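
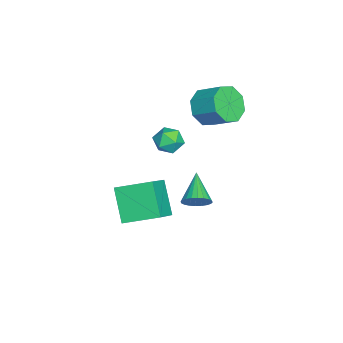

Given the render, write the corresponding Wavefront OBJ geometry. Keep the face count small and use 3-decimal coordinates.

v -1.004 -0.468 -1.194
v 0.289 -0.767 -0.266
v -1.052 1.243 -0.576
v 0.242 0.944 0.352
v 0.138 0.076 -2.612
v 1.432 -0.223 -1.684
v 0.091 1.787 -1.994
v 1.384 1.488 -1.066
v -2.98 2.818 3.09
v -2.084 2.342 3.191
v -1.583 3.446 3.95
v -2.48 3.922 3.85
v -2.113 2.793 2.555
v -1.612 3.897 3.314
v -2.65 3.259 2.232
v -2.149 4.363 2.991
v -3.38 3.466 2.412
v -2.88 4.57 3.171
v -3.877 3.294 2.99
v -3.376 4.398 3.749
v -3.848 2.843 3.626
v -3.347 3.947 4.385
v -3.311 2.377 3.949
v -2.81 3.481 4.708
v -2.58 2.17 3.769
v -2.08 3.274 4.528
v -1.406 1.839 2.625
v -0.685 1.826 2.364
v -1.735 1.014 1.756
v -1.014 1.001 1.495
v -1.179 0.701 2.182
v -0.975 1.211 2.719
v -1.445 1.629 1.401
v -1.241 2.139 1.938
v -0.708 1.696 1.607
v -0.544 1.123 2.09
v -1.876 1.717 2.03
v -1.712 1.144 2.513
v 2.952 3.285 1.581
v 3.289 3.381 2.152
v 1.628 3.075 2.399
v 3.215 3.625 2.095
v 3.101 3.817 1.96
v 2.964 3.929 1.767
v 2.826 3.942 1.546
v 2.706 3.856 1.33
v 2.624 3.683 1.153
v 2.592 3.449 1.04
v 2.614 3.19 1.01
v 2.688 2.946 1.067
v 2.802 2.753 1.202
v 2.939 2.642 1.395
v 3.078 2.628 1.616
v 3.198 2.715 1.832
v 3.28 2.888 2.01
v 3.312 3.122 2.122
f 2 4 1
f 5 2 1
f 1 4 3
f 3 5 1
f 2 8 4
f 6 2 5
f 6 8 2
f 4 8 3
f 7 5 3
f 3 8 7
f 7 6 5
f 8 6 7
f 10 9 13
f 10 13 11
f 11 13 14
f 11 14 12
f 13 9 15
f 13 15 14
f 14 15 16
f 14 16 12
f 15 9 17
f 15 17 16
f 16 17 18
f 16 18 12
f 17 9 19
f 17 19 18
f 18 19 20
f 18 20 12
f 19 9 21
f 19 21 20
f 20 21 22
f 20 22 12
f 21 9 23
f 21 23 22
f 22 23 24
f 22 24 12
f 23 9 25
f 23 25 24
f 24 25 26
f 24 26 12
f 25 9 10
f 25 10 26
f 26 10 11
f 26 11 12
f 27 38 32
f 27 32 28
f 27 28 34
f 27 34 37
f 27 37 38
f 28 32 36
f 32 38 31
f 38 37 29
f 37 34 33
f 34 28 35
f 30 36 31
f 30 31 29
f 30 29 33
f 30 33 35
f 30 35 36
f 31 36 32
f 29 31 38
f 33 29 37
f 35 33 34
f 36 35 28
f 40 39 42
f 40 42 41
f 42 39 43
f 42 43 41
f 43 39 44
f 43 44 41
f 44 39 45
f 44 45 41
f 45 39 46
f 45 46 41
f 46 39 47
f 46 47 41
f 47 39 48
f 47 48 41
f 48 39 49
f 48 49 41
f 49 39 50
f 49 50 41
f 50 39 51
f 50 51 41
f 51 39 52
f 51 52 41
f 52 39 53
f 52 53 41
f 53 39 54
f 53 54 41
f 54 39 55
f 54 55 41
f 55 39 56
f 55 56 41
f 56 39 40
f 56 40 41



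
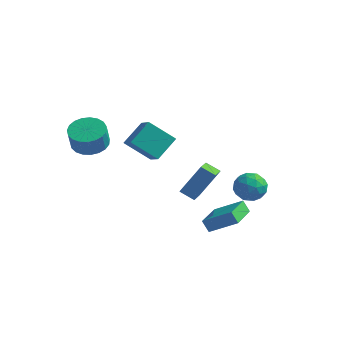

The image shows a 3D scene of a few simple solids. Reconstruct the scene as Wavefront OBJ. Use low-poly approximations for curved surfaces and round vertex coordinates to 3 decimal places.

v 3.184 -1.954 -2.526
v 2.733 -1.917 -1.831
v 2.76 0.128 -2.912
v 2.309 0.165 -2.217
v 4.711 -1.465 -1.563
v 4.26 -1.428 -0.868
v 4.287 0.617 -1.949
v 3.836 0.654 -1.254
v -0.485 3.335 -3.731
v 0.095 1.745 -3.063
v -1.387 3.209 -3.25
v -0.807 1.619 -2.581
v 0.307 4.361 -1.979
v 0.887 2.771 -1.31
v -0.595 4.235 -1.497
v -0.015 2.645 -0.829
v -3.443 -3.434 3.275
v -2.379 -3.548 3.129
v -2.253 -4.02 4.42
v -3.317 -3.906 4.565
v -2.407 -3.128 3.286
v -2.281 -3.601 4.576
v -2.614 -2.761 3.44
v -2.489 -3.233 4.731
v -2.965 -2.51 3.566
v -2.839 -2.983 4.857
v -3.398 -2.419 3.642
v -3.273 -2.891 4.932
v -3.839 -2.503 3.654
v -3.714 -2.976 4.944
v -4.212 -2.749 3.6
v -4.086 -3.221 4.891
v -4.451 -3.112 3.49
v -4.325 -3.585 4.781
v -4.516 -3.532 3.343
v -4.391 -4.004 4.634
v -4.396 -3.934 3.184
v -4.27 -4.406 4.475
v -4.11 -4.25 3.041
v -3.985 -4.722 4.331
v -3.71 -4.425 2.938
v -3.584 -4.897 4.229
v -3.263 -4.428 2.893
v -3.137 -4.9 4.184
v -2.847 -4.26 2.915
v -2.722 -4.732 4.205
v -2.534 -3.948 2.998
v -2.409 -4.421 4.289
v 2.747 2.268 -0.437
v 3.488 2.956 -0.683
v 3.592 1.064 -1.257
v 4.333 1.752 -1.503
v 4.215 1.446 -0.515
v 3.692 2.19 -0.009
v 3.388 1.83 -1.931
v 2.865 2.574 -1.425
v 3.884 2.685 -1.607
v 4.395 2.448 -0.732
v 2.685 1.572 -1.208
v 3.196 1.335 -0.333
v 3.043 2.718 -0.488
v 4.037 1.302 -1.452
v 3.967 1.122 -0.871
v 4.403 1.527 -1.016
v 3.163 2.268 -0.091
v 3.599 2.672 -0.236
v 4.026 1.784 -0.138
v 3.481 1.348 -1.704
v 3.917 1.752 -1.849
v 2.677 2.493 -0.924
v 3.113 2.898 -1.069
v 3.054 2.236 -1.802
v 3.712 2.963 -1.176
v 4.208 2.255 -1.658
v 3.653 2.301 -1.91
v 3.346 2.739 -1.612
v 4.012 2.823 -0.661
v 4.509 2.116 -1.143
v 4.439 1.936 -0.563
v 4.132 2.373 -0.265
v 4.245 2.664 -1.204
v 2.571 1.904 -0.797
v 3.068 1.197 -1.279
v 2.948 1.647 -1.675
v 2.641 2.084 -1.377
v 2.872 1.765 -0.282
v 3.368 1.057 -0.764
v 3.734 1.281 -0.328
v 3.427 1.719 -0.03
v 2.835 1.356 -0.736
v -0.291 -2.299 2.328
v -1.663 -2.847 3.49
v 0.033 -0.979 3.333
v -1.34 -1.527 4.495
v 0.7 -3.133 3.105
v -0.673 -3.681 4.267
v 1.023 -1.813 4.11
v -0.349 -2.361 5.272
f 2 4 1
f 5 2 1
f 1 4 3
f 3 5 1
f 2 8 4
f 6 2 5
f 6 8 2
f 4 8 3
f 7 5 3
f 3 8 7
f 7 6 5
f 8 6 7
f 10 12 9
f 13 10 9
f 9 12 11
f 11 13 9
f 10 16 12
f 14 10 13
f 14 16 10
f 12 16 11
f 15 13 11
f 11 16 15
f 15 14 13
f 16 14 15
f 18 17 21
f 18 21 19
f 19 21 22
f 19 22 20
f 21 17 23
f 21 23 22
f 22 23 24
f 22 24 20
f 23 17 25
f 23 25 24
f 24 25 26
f 24 26 20
f 25 17 27
f 25 27 26
f 26 27 28
f 26 28 20
f 27 17 29
f 27 29 28
f 28 29 30
f 28 30 20
f 29 17 31
f 29 31 30
f 30 31 32
f 30 32 20
f 31 17 33
f 31 33 32
f 32 33 34
f 32 34 20
f 33 17 35
f 33 35 34
f 34 35 36
f 34 36 20
f 35 17 37
f 35 37 36
f 36 37 38
f 36 38 20
f 37 17 39
f 37 39 38
f 38 39 40
f 38 40 20
f 39 17 41
f 39 41 40
f 40 41 42
f 40 42 20
f 41 17 43
f 41 43 42
f 42 43 44
f 42 44 20
f 43 17 45
f 43 45 44
f 44 45 46
f 44 46 20
f 45 17 47
f 45 47 46
f 46 47 48
f 46 48 20
f 47 17 18
f 47 18 48
f 48 18 19
f 48 19 20
f 49 86 65
f 86 60 89
f 65 89 54
f 86 89 65
f 49 65 61
f 65 54 66
f 61 66 50
f 65 66 61
f 49 61 70
f 61 50 71
f 70 71 56
f 61 71 70
f 49 70 82
f 70 56 85
f 82 85 59
f 70 85 82
f 49 82 86
f 82 59 90
f 86 90 60
f 82 90 86
f 50 66 77
f 66 54 80
f 77 80 58
f 66 80 77
f 54 89 67
f 89 60 88
f 67 88 53
f 89 88 67
f 60 90 87
f 90 59 83
f 87 83 51
f 90 83 87
f 59 85 84
f 85 56 72
f 84 72 55
f 85 72 84
f 56 71 76
f 71 50 73
f 76 73 57
f 71 73 76
f 52 78 64
f 78 58 79
f 64 79 53
f 78 79 64
f 52 64 62
f 64 53 63
f 62 63 51
f 64 63 62
f 52 62 69
f 62 51 68
f 69 68 55
f 62 68 69
f 52 69 74
f 69 55 75
f 74 75 57
f 69 75 74
f 52 74 78
f 74 57 81
f 78 81 58
f 74 81 78
f 53 79 67
f 79 58 80
f 67 80 54
f 79 80 67
f 51 63 87
f 63 53 88
f 87 88 60
f 63 88 87
f 55 68 84
f 68 51 83
f 84 83 59
f 68 83 84
f 57 75 76
f 75 55 72
f 76 72 56
f 75 72 76
f 58 81 77
f 81 57 73
f 77 73 50
f 81 73 77
f 92 94 91
f 95 92 91
f 91 94 93
f 93 95 91
f 92 98 94
f 96 92 95
f 96 98 92
f 94 98 93
f 97 95 93
f 93 98 97
f 97 96 95
f 98 96 97



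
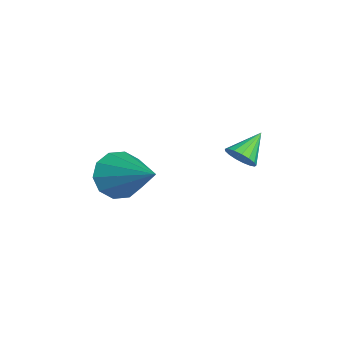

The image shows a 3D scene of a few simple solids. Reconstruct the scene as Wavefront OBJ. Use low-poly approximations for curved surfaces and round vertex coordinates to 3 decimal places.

v 2.178 1.488 3.484
v 2.408 1.298 3.91
v 1.542 2.092 4.096
v 2.544 1.499 3.854
v 2.596 1.697 3.712
v 2.553 1.847 3.518
v 2.423 1.915 3.317
v 2.238 1.885 3.154
v 2.039 1.764 3.066
v 1.872 1.579 3.074
v 1.775 1.374 3.176
v 1.77 1.195 3.349
v 1.859 1.083 3.553
v 2.022 1.063 3.74
v 2.22 1.141 3.87
v 0.671 -1.895 1.813
v 1.216 -2.061 1.17
v 2.209 -0.845 2.847
v 0.973 -1.6 1.064
v 0.614 -1.252 1.245
v 0.277 -1.15 1.643
v 0.09 -1.332 2.106
v 0.125 -1.729 2.457
v 0.369 -2.19 2.563
v 0.728 -2.538 2.382
v 1.065 -2.64 1.984
v 1.251 -2.458 1.521
f 2 1 4
f 2 4 3
f 4 1 5
f 4 5 3
f 5 1 6
f 5 6 3
f 6 1 7
f 6 7 3
f 7 1 8
f 7 8 3
f 8 1 9
f 8 9 3
f 9 1 10
f 9 10 3
f 10 1 11
f 10 11 3
f 11 1 12
f 11 12 3
f 12 1 13
f 12 13 3
f 13 1 14
f 13 14 3
f 14 1 15
f 14 15 3
f 15 1 2
f 15 2 3
f 17 16 19
f 17 19 18
f 19 16 20
f 19 20 18
f 20 16 21
f 20 21 18
f 21 16 22
f 21 22 18
f 22 16 23
f 22 23 18
f 23 16 24
f 23 24 18
f 24 16 25
f 24 25 18
f 25 16 26
f 25 26 18
f 26 16 27
f 26 27 18
f 27 16 17
f 27 17 18



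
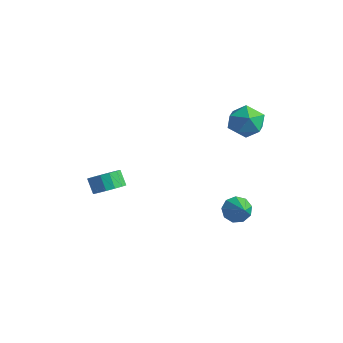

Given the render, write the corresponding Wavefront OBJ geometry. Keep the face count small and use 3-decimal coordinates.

v -1.383 -3.19 -1.682
v -0.616 -2.98 -1.144
v -1.251 -2.78 -0.319
v -2.017 -2.99 -0.858
v -0.75 -2.549 -1.351
v -1.384 -2.349 -0.526
v -1.053 -2.289 -1.647
v -1.687 -2.089 -0.822
v -1.444 -2.271 -1.953
v -2.079 -2.071 -1.128
v -1.819 -2.499 -2.186
v -2.454 -2.299 -1.361
v -2.077 -2.912 -2.284
v -2.712 -2.712 -1.459
v -2.149 -3.4 -2.221
v -2.784 -3.2 -1.396
v -2.016 -3.831 -2.014
v -2.65 -3.631 -1.189
v -1.713 -4.091 -1.718
v -2.347 -3.891 -0.893
v -1.321 -4.109 -1.412
v -1.956 -3.909 -0.587
v -0.946 -3.881 -1.179
v -1.581 -3.681 -0.354
v -0.688 -3.468 -1.081
v -1.323 -3.268 -0.256
v 3.03 3.543 3.409
v 3.841 3.292 2.609
v 2.879 1.708 3.831
v 3.69 1.457 3.031
v 3.988 2.028 4.004
v 4.081 3.162 3.744
v 2.639 1.838 2.696
v 2.732 2.972 2.436
v 3.599 2.238 2.168
v 4.433 2.356 2.976
v 2.287 2.644 3.464
v 3.121 2.762 4.272
v 3.053 2.245 -4.107
v 3.664 2.725 -4.541
v 4.167 1.615 -3.233
v 3.46 3.035 -4.058
v 3.066 2.975 -3.598
v 2.665 2.573 -3.376
v 2.446 2.018 -3.496
v 2.511 1.569 -3.902
v 2.829 1.436 -4.404
v 3.252 1.682 -4.767
v 3.582 2.191 -4.821
f 2 1 5
f 2 5 3
f 3 5 6
f 3 6 4
f 5 1 7
f 5 7 6
f 6 7 8
f 6 8 4
f 7 1 9
f 7 9 8
f 8 9 10
f 8 10 4
f 9 1 11
f 9 11 10
f 10 11 12
f 10 12 4
f 11 1 13
f 11 13 12
f 12 13 14
f 12 14 4
f 13 1 15
f 13 15 14
f 14 15 16
f 14 16 4
f 15 1 17
f 15 17 16
f 16 17 18
f 16 18 4
f 17 1 19
f 17 19 18
f 18 19 20
f 18 20 4
f 19 1 21
f 19 21 20
f 20 21 22
f 20 22 4
f 21 1 23
f 21 23 22
f 22 23 24
f 22 24 4
f 23 1 25
f 23 25 24
f 24 25 26
f 24 26 4
f 25 1 2
f 25 2 26
f 26 2 3
f 26 3 4
f 27 38 32
f 27 32 28
f 27 28 34
f 27 34 37
f 27 37 38
f 28 32 36
f 32 38 31
f 38 37 29
f 37 34 33
f 34 28 35
f 30 36 31
f 30 31 29
f 30 29 33
f 30 33 35
f 30 35 36
f 31 36 32
f 29 31 38
f 33 29 37
f 35 33 34
f 36 35 28
f 40 39 42
f 40 42 41
f 42 39 43
f 42 43 41
f 43 39 44
f 43 44 41
f 44 39 45
f 44 45 41
f 45 39 46
f 45 46 41
f 46 39 47
f 46 47 41
f 47 39 48
f 47 48 41
f 48 39 49
f 48 49 41
f 49 39 40
f 49 40 41



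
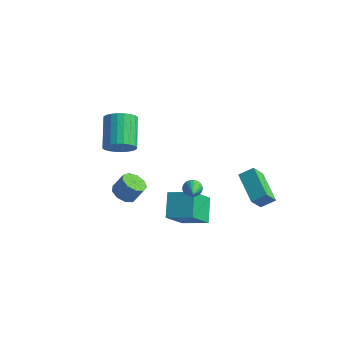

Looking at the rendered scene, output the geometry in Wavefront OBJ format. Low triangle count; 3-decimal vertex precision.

v -2.312 -1.513 0.078
v -1.618 -1.507 0.698
v -2.634 -0.141 1.821
v -3.328 -0.147 1.202
v -1.514 -1.243 0.472
v -2.53 0.123 1.595
v -1.531 -1.021 0.186
v -2.546 0.346 1.309
v -1.666 -0.873 -0.117
v -2.682 0.494 1.007
v -1.901 -0.823 -0.39
v -2.916 0.544 0.734
v -2.197 -0.878 -0.591
v -3.213 0.489 0.533
v -2.512 -1.029 -0.691
v -3.527 0.337 0.433
v -2.795 -1.255 -0.673
v -3.811 0.112 0.45
v -3.006 -1.519 -0.541
v -4.022 -0.153 0.582
v -3.11 -1.783 -0.315
v -4.126 -0.417 0.808
v -3.094 -2.006 -0.029
v -4.109 -0.639 1.094
v -2.958 -2.154 0.273
v -3.974 -0.787 1.397
v -2.724 -2.204 0.546
v -3.739 -0.837 1.67
v -2.427 -2.149 0.747
v -3.443 -0.782 1.871
v -2.113 -1.997 0.847
v -3.128 -0.631 1.971
v -1.829 -1.772 0.83
v -2.845 -0.405 1.953
v -2.228 -1.339 -3.879
v -1.697 -1.894 -3.925
v -1.24 -1.536 -2.967
v -1.772 -0.981 -2.921
v -1.525 -1.459 -4.169
v -1.069 -1.102 -3.211
v -1.683 -0.969 -4.277
v -1.226 -0.611 -3.319
v -2.095 -0.651 -4.199
v -1.639 -0.294 -3.241
v -2.57 -0.655 -3.971
v -2.114 -0.298 -3.013
v -2.885 -0.979 -3.7
v -2.429 -0.622 -2.742
v -2.893 -1.471 -3.513
v -2.436 -1.114 -2.555
v -2.589 -1.902 -3.497
v -2.133 -1.544 -2.539
v -2.117 -2.068 -3.66
v -1.66 -1.711 -2.702
v 2.439 -2.327 -3.144
v 2.475 -3.781 -1.589
v 1.775 -1.295 -2.165
v 1.811 -2.749 -0.609
v 3.789 -1.851 -2.731
v 3.825 -3.305 -1.175
v 3.125 -0.819 -1.751
v 3.161 -2.273 -0.196
v 2.596 3.419 -3.547
v 2.505 2.64 -2.561
v 3.187 3.985 -3.045
v 3.096 3.206 -2.059
v 4.204 2.354 -4.241
v 4.113 1.575 -3.255
v 4.795 2.92 -3.739
v 4.704 2.141 -2.753
v 3.409 -2.753 0.578
v 3.789 -2.723 0.225
v 4.431 -4.107 1.562
v 3.848 -2.582 0.359
v 3.84 -2.467 0.525
v 3.766 -2.395 0.7
v 3.638 -2.378 0.857
v 3.475 -2.419 0.971
v 3.302 -2.51 1.025
v 3.145 -2.638 1.011
v 3.029 -2.784 0.932
v 2.97 -2.925 0.798
v 2.978 -3.04 0.631
v 3.052 -3.112 0.456
v 3.18 -3.128 0.3
v 3.343 -3.088 0.186
v 3.516 -2.997 0.132
v 3.673 -2.869 0.145
f 2 1 5
f 2 5 3
f 3 5 6
f 3 6 4
f 5 1 7
f 5 7 6
f 6 7 8
f 6 8 4
f 7 1 9
f 7 9 8
f 8 9 10
f 8 10 4
f 9 1 11
f 9 11 10
f 10 11 12
f 10 12 4
f 11 1 13
f 11 13 12
f 12 13 14
f 12 14 4
f 13 1 15
f 13 15 14
f 14 15 16
f 14 16 4
f 15 1 17
f 15 17 16
f 16 17 18
f 16 18 4
f 17 1 19
f 17 19 18
f 18 19 20
f 18 20 4
f 19 1 21
f 19 21 20
f 20 21 22
f 20 22 4
f 21 1 23
f 21 23 22
f 22 23 24
f 22 24 4
f 23 1 25
f 23 25 24
f 24 25 26
f 24 26 4
f 25 1 27
f 25 27 26
f 26 27 28
f 26 28 4
f 27 1 29
f 27 29 28
f 28 29 30
f 28 30 4
f 29 1 31
f 29 31 30
f 30 31 32
f 30 32 4
f 31 1 33
f 31 33 32
f 32 33 34
f 32 34 4
f 33 1 2
f 33 2 34
f 34 2 3
f 34 3 4
f 36 35 39
f 36 39 37
f 37 39 40
f 37 40 38
f 39 35 41
f 39 41 40
f 40 41 42
f 40 42 38
f 41 35 43
f 41 43 42
f 42 43 44
f 42 44 38
f 43 35 45
f 43 45 44
f 44 45 46
f 44 46 38
f 45 35 47
f 45 47 46
f 46 47 48
f 46 48 38
f 47 35 49
f 47 49 48
f 48 49 50
f 48 50 38
f 49 35 51
f 49 51 50
f 50 51 52
f 50 52 38
f 51 35 53
f 51 53 52
f 52 53 54
f 52 54 38
f 53 35 36
f 53 36 54
f 54 36 37
f 54 37 38
f 56 58 55
f 59 56 55
f 55 58 57
f 57 59 55
f 56 62 58
f 60 56 59
f 60 62 56
f 58 62 57
f 61 59 57
f 57 62 61
f 61 60 59
f 62 60 61
f 64 66 63
f 67 64 63
f 63 66 65
f 65 67 63
f 64 70 66
f 68 64 67
f 68 70 64
f 66 70 65
f 69 67 65
f 65 70 69
f 69 68 67
f 70 68 69
f 72 71 74
f 72 74 73
f 74 71 75
f 74 75 73
f 75 71 76
f 75 76 73
f 76 71 77
f 76 77 73
f 77 71 78
f 77 78 73
f 78 71 79
f 78 79 73
f 79 71 80
f 79 80 73
f 80 71 81
f 80 81 73
f 81 71 82
f 81 82 73
f 82 71 83
f 82 83 73
f 83 71 84
f 83 84 73
f 84 71 85
f 84 85 73
f 85 71 86
f 85 86 73
f 86 71 87
f 86 87 73
f 87 71 88
f 87 88 73
f 88 71 72
f 88 72 73



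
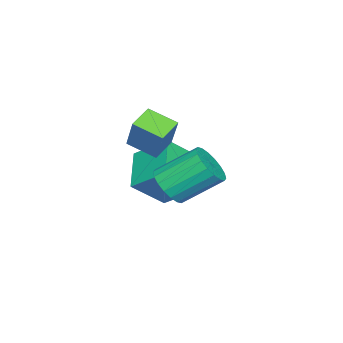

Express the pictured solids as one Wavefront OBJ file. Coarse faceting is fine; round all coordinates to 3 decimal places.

v 1.228 -4.625 0.814
v 0.123 -4.431 1.267
v 1.239 -3.265 0.257
v 0.134 -3.071 0.709
v 2.006 -3.969 2.431
v 0.901 -3.775 2.883
v 2.017 -2.609 1.873
v 0.912 -2.415 2.326
v 3.21 -1.832 -0.172
v 3.788 -2.187 0.576
v 3.088 -0.624 1.86
v 2.51 -0.268 1.112
v 4.06 -1.895 0.369
v 3.361 -0.332 1.653
v 4.164 -1.591 0.055
v 3.464 -0.028 1.339
v 4.079 -1.334 -0.304
v 3.379 0.229 0.98
v 3.822 -1.176 -0.637
v 3.122 0.387 0.647
v 3.443 -1.148 -0.877
v 2.743 0.415 0.406
v 3.018 -1.255 -0.978
v 2.319 0.308 0.305
v 2.632 -1.476 -0.92
v 1.932 0.087 0.364
v 2.359 -1.768 -0.713
v 1.66 -0.205 0.571
v 2.256 -2.072 -0.399
v 1.556 -0.509 0.885
v 2.341 -2.329 -0.04
v 1.641 -0.766 1.244
v 2.598 -2.487 0.293
v 1.898 -0.924 1.577
v 2.977 -2.515 0.534
v 2.277 -0.952 1.817
v 3.401 -2.408 0.635
v 2.702 -0.845 1.918
v -1.613 -5.646 -1.289
v -1.56 -4.004 -0.114
v -2.808 -4.623 -2.665
v -2.755 -2.981 -1.49
v 0.175 -4.959 -2.33
v 0.228 -3.317 -1.155
v -1.02 -3.936 -3.706
v -0.967 -2.294 -2.531
f 2 4 1
f 5 2 1
f 1 4 3
f 3 5 1
f 2 8 4
f 6 2 5
f 6 8 2
f 4 8 3
f 7 5 3
f 3 8 7
f 7 6 5
f 8 6 7
f 10 9 13
f 10 13 11
f 11 13 14
f 11 14 12
f 13 9 15
f 13 15 14
f 14 15 16
f 14 16 12
f 15 9 17
f 15 17 16
f 16 17 18
f 16 18 12
f 17 9 19
f 17 19 18
f 18 19 20
f 18 20 12
f 19 9 21
f 19 21 20
f 20 21 22
f 20 22 12
f 21 9 23
f 21 23 22
f 22 23 24
f 22 24 12
f 23 9 25
f 23 25 24
f 24 25 26
f 24 26 12
f 25 9 27
f 25 27 26
f 26 27 28
f 26 28 12
f 27 9 29
f 27 29 28
f 28 29 30
f 28 30 12
f 29 9 31
f 29 31 30
f 30 31 32
f 30 32 12
f 31 9 33
f 31 33 32
f 32 33 34
f 32 34 12
f 33 9 35
f 33 35 34
f 34 35 36
f 34 36 12
f 35 9 37
f 35 37 36
f 36 37 38
f 36 38 12
f 37 9 10
f 37 10 38
f 38 10 11
f 38 11 12
f 40 42 39
f 43 40 39
f 39 42 41
f 41 43 39
f 40 46 42
f 44 40 43
f 44 46 40
f 42 46 41
f 45 43 41
f 41 46 45
f 45 44 43
f 46 44 45



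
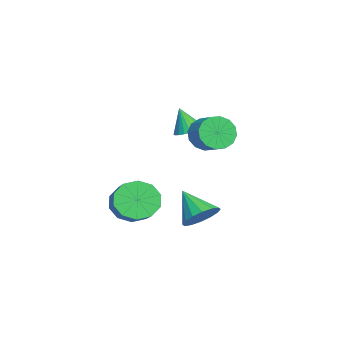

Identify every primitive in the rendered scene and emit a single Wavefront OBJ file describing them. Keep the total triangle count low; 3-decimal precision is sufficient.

v -3.242 -1.123 1.605
v -2.641 -0.742 1.841
v -3.458 -1.597 2.915
v -2.853 -0.544 1.878
v -3.124 -0.433 1.874
v -3.413 -0.428 1.828
v -3.676 -0.528 1.748
v -3.873 -0.72 1.647
v -3.974 -0.972 1.539
v -3.963 -1.248 1.441
v -3.843 -1.504 1.368
v -3.631 -1.703 1.331
v -3.361 -1.813 1.336
v -3.072 -1.819 1.382
v -2.808 -1.718 1.461
v -2.611 -1.527 1.563
v -2.51 -1.275 1.671
v -2.521 -0.999 1.768
v 1.355 -3.224 -1.002
v 1.945 -3.815 -1.672
v 3.115 -3.467 -0.947
v 2.525 -2.876 -0.278
v 1.912 -3.201 -1.915
v 3.083 -2.852 -1.191
v 1.667 -2.595 -1.81
v 2.838 -2.247 -1.085
v 1.303 -2.23 -1.396
v 2.474 -1.882 -0.671
v 0.958 -2.245 -0.832
v 2.129 -1.897 -0.107
v 0.765 -2.633 -0.333
v 1.935 -2.285 0.392
v 0.797 -3.248 -0.089
v 1.968 -2.899 0.635
v 1.042 -3.853 -0.195
v 2.213 -3.505 0.53
v 1.406 -4.218 -0.609
v 2.577 -3.87 0.116
v 1.751 -4.203 -1.173
v 2.922 -3.855 -0.448
v -0.227 -0.32 -2.492
v 0.19 0.164 -1.763
v -1.173 -1.26 -1.328
v -0.218 0.431 -1.879
v -0.629 0.497 -2.16
v -0.933 0.344 -2.53
v -1.047 0.013 -2.889
v -0.942 -0.408 -3.143
v -0.645 -0.805 -3.222
v -0.236 -1.072 -3.106
v 0.175 -1.138 -2.825
v 0.478 -0.985 -2.455
v 0.593 -0.654 -2.096
v 0.487 -0.233 -1.842
v 0.482 -0.068 2.915
v 0.949 -0.132 2.125
v 1.785 0.403 2.575
v 1.318 0.468 3.365
v 0.706 0.276 2.091
v 1.541 0.811 2.541
v 0.402 0.592 2.278
v 1.238 1.127 2.729
v 0.12 0.731 2.636
v 0.956 1.266 3.086
v -0.065 0.656 3.069
v 0.771 1.192 3.519
v -0.103 0.387 3.46
v 0.733 0.923 3.91
v 0.015 -0.003 3.705
v 0.851 0.532 4.155
v 0.259 -0.411 3.739
v 1.094 0.124 4.189
v 0.562 -0.727 3.551
v 1.398 -0.192 4.002
v 0.844 -0.866 3.194
v 1.68 -0.331 3.644
v 1.029 -0.792 2.761
v 1.865 -0.256 3.211
v 1.067 -0.523 2.37
v 1.903 0.013 2.82
f 2 1 4
f 2 4 3
f 4 1 5
f 4 5 3
f 5 1 6
f 5 6 3
f 6 1 7
f 6 7 3
f 7 1 8
f 7 8 3
f 8 1 9
f 8 9 3
f 9 1 10
f 9 10 3
f 10 1 11
f 10 11 3
f 11 1 12
f 11 12 3
f 12 1 13
f 12 13 3
f 13 1 14
f 13 14 3
f 14 1 15
f 14 15 3
f 15 1 16
f 15 16 3
f 16 1 17
f 16 17 3
f 17 1 18
f 17 18 3
f 18 1 2
f 18 2 3
f 20 19 23
f 20 23 21
f 21 23 24
f 21 24 22
f 23 19 25
f 23 25 24
f 24 25 26
f 24 26 22
f 25 19 27
f 25 27 26
f 26 27 28
f 26 28 22
f 27 19 29
f 27 29 28
f 28 29 30
f 28 30 22
f 29 19 31
f 29 31 30
f 30 31 32
f 30 32 22
f 31 19 33
f 31 33 32
f 32 33 34
f 32 34 22
f 33 19 35
f 33 35 34
f 34 35 36
f 34 36 22
f 35 19 37
f 35 37 36
f 36 37 38
f 36 38 22
f 37 19 39
f 37 39 38
f 38 39 40
f 38 40 22
f 39 19 20
f 39 20 40
f 40 20 21
f 40 21 22
f 42 41 44
f 42 44 43
f 44 41 45
f 44 45 43
f 45 41 46
f 45 46 43
f 46 41 47
f 46 47 43
f 47 41 48
f 47 48 43
f 48 41 49
f 48 49 43
f 49 41 50
f 49 50 43
f 50 41 51
f 50 51 43
f 51 41 52
f 51 52 43
f 52 41 53
f 52 53 43
f 53 41 54
f 53 54 43
f 54 41 42
f 54 42 43
f 56 55 59
f 56 59 57
f 57 59 60
f 57 60 58
f 59 55 61
f 59 61 60
f 60 61 62
f 60 62 58
f 61 55 63
f 61 63 62
f 62 63 64
f 62 64 58
f 63 55 65
f 63 65 64
f 64 65 66
f 64 66 58
f 65 55 67
f 65 67 66
f 66 67 68
f 66 68 58
f 67 55 69
f 67 69 68
f 68 69 70
f 68 70 58
f 69 55 71
f 69 71 70
f 70 71 72
f 70 72 58
f 71 55 73
f 71 73 72
f 72 73 74
f 72 74 58
f 73 55 75
f 73 75 74
f 74 75 76
f 74 76 58
f 75 55 77
f 75 77 76
f 76 77 78
f 76 78 58
f 77 55 79
f 77 79 78
f 78 79 80
f 78 80 58
f 79 55 56
f 79 56 80
f 80 56 57
f 80 57 58



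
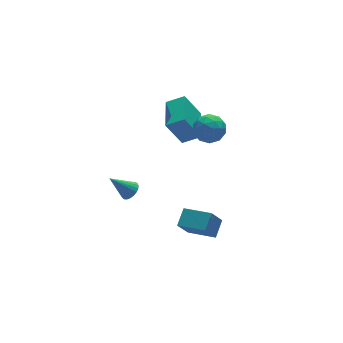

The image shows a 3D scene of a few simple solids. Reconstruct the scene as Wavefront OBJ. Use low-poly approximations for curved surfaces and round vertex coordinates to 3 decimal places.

v -1.751 3.224 -3.302
v -1.292 3.538 -3.051
v -2.709 3.696 -2.138
v -1.395 3.71 -3.206
v -1.56 3.799 -3.377
v -1.758 3.788 -3.536
v -1.954 3.679 -3.654
v -2.116 3.492 -3.711
v -2.214 3.259 -3.698
v -2.233 3.02 -3.616
v -2.168 2.816 -3.48
v -2.031 2.682 -3.313
v -1.845 2.643 -3.144
v -1.644 2.704 -3.003
v -1.46 2.855 -2.914
v -1.328 3.069 -2.891
v -1.268 3.311 -2.94
v 0.955 2.426 0.238
v 0.163 2.787 1.803
v 1.96 4.14 0.352
v 1.168 4.501 1.916
v 1.792 1.899 0.784
v 1 2.26 2.348
v 2.797 3.613 0.897
v 2.005 3.974 2.462
v 0.028 -1.543 -3.408
v 0.777 -0.925 -2.85
v -0.832 -0.161 -3.783
v -0.083 0.457 -3.225
v 0.763 -1.397 -4.555
v 1.512 -0.779 -3.997
v -0.097 -0.015 -4.93
v 0.652 0.603 -4.372
v 0.768 1.01 2.723
v 1.519 1.24 3.212
v 1.261 -0.4 2.628
v 2.012 -0.17 3.117
v 1.182 -0.185 3.524
v 0.877 0.687 3.583
v 1.903 0.153 2.257
v 1.598 1.025 2.316
v 2.221 0.71 2.924
v 1.775 0.501 3.707
v 1.005 0.339 2.133
v 0.559 0.13 2.916
v 1.1 1.249 2.976
v 1.68 -0.409 2.864
v 1.192 -0.418 3.103
v 1.633 -0.282 3.391
v 0.722 0.924 3.194
v 1.164 1.059 3.481
v 0.966 0.221 3.665
v 1.616 -0.219 2.359
v 2.058 -0.084 2.646
v 1.147 1.122 2.449
v 1.588 1.258 2.737
v 1.814 0.619 2.175
v 1.954 1.073 3.094
v 2.244 0.244 3.038
v 2.18 0.434 2.533
v 2.001 0.946 2.567
v 1.692 0.95 3.555
v 1.982 0.121 3.499
v 1.494 0.112 3.738
v 1.314 0.625 3.773
v 2.104 0.639 3.385
v 0.798 0.719 2.341
v 1.088 -0.11 2.285
v 1.466 0.215 2.067
v 1.286 0.728 2.102
v 0.536 0.596 2.802
v 0.826 -0.233 2.746
v 0.779 -0.106 3.273
v 0.6 0.406 3.307
v 0.676 0.201 2.455
f 2 1 4
f 2 4 3
f 4 1 5
f 4 5 3
f 5 1 6
f 5 6 3
f 6 1 7
f 6 7 3
f 7 1 8
f 7 8 3
f 8 1 9
f 8 9 3
f 9 1 10
f 9 10 3
f 10 1 11
f 10 11 3
f 11 1 12
f 11 12 3
f 12 1 13
f 12 13 3
f 13 1 14
f 13 14 3
f 14 1 15
f 14 15 3
f 15 1 16
f 15 16 3
f 16 1 17
f 16 17 3
f 17 1 2
f 17 2 3
f 19 21 18
f 22 19 18
f 18 21 20
f 20 22 18
f 19 25 21
f 23 19 22
f 23 25 19
f 21 25 20
f 24 22 20
f 20 25 24
f 24 23 22
f 25 23 24
f 27 29 26
f 30 27 26
f 26 29 28
f 28 30 26
f 27 33 29
f 31 27 30
f 31 33 27
f 29 33 28
f 32 30 28
f 28 33 32
f 32 31 30
f 33 31 32
f 34 71 50
f 71 45 74
f 50 74 39
f 71 74 50
f 34 50 46
f 50 39 51
f 46 51 35
f 50 51 46
f 34 46 55
f 46 35 56
f 55 56 41
f 46 56 55
f 34 55 67
f 55 41 70
f 67 70 44
f 55 70 67
f 34 67 71
f 67 44 75
f 71 75 45
f 67 75 71
f 35 51 62
f 51 39 65
f 62 65 43
f 51 65 62
f 39 74 52
f 74 45 73
f 52 73 38
f 74 73 52
f 45 75 72
f 75 44 68
f 72 68 36
f 75 68 72
f 44 70 69
f 70 41 57
f 69 57 40
f 70 57 69
f 41 56 61
f 56 35 58
f 61 58 42
f 56 58 61
f 37 63 49
f 63 43 64
f 49 64 38
f 63 64 49
f 37 49 47
f 49 38 48
f 47 48 36
f 49 48 47
f 37 47 54
f 47 36 53
f 54 53 40
f 47 53 54
f 37 54 59
f 54 40 60
f 59 60 42
f 54 60 59
f 37 59 63
f 59 42 66
f 63 66 43
f 59 66 63
f 38 64 52
f 64 43 65
f 52 65 39
f 64 65 52
f 36 48 72
f 48 38 73
f 72 73 45
f 48 73 72
f 40 53 69
f 53 36 68
f 69 68 44
f 53 68 69
f 42 60 61
f 60 40 57
f 61 57 41
f 60 57 61
f 43 66 62
f 66 42 58
f 62 58 35
f 66 58 62



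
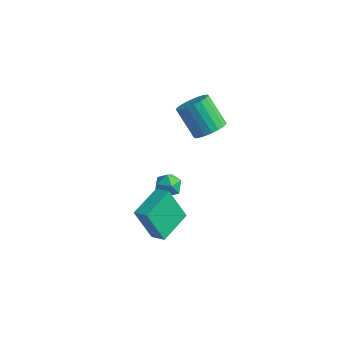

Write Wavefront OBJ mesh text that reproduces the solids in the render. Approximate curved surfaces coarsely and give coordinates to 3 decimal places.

v 1.235 -3.029 -2.028
v 0.476 -3.389 -0.235
v 1.239 -1.225 -1.664
v 0.48 -1.585 0.129
v 2.02 -3.095 -1.709
v 1.261 -3.455 0.084
v 2.024 -1.291 -1.345
v 1.265 -1.651 0.448
v -0.886 1.031 -2.517
v -0.663 1.359 -1.859
v -0.217 0.021 -2.241
v 0.006 0.349 -1.583
v -0.724 0.132 -1.675
v -1.138 0.756 -1.846
v 0.258 0.624 -2.254
v -0.156 1.248 -2.425
v 0.044 1.107 -1.697
v -0.563 0.803 -1.339
v -0.317 0.577 -2.761
v -0.924 0.273 -2.403
v 0.077 3.566 0.405
v 0.692 4.055 0.864
v -0.542 4.263 2.294
v -1.157 3.774 1.835
v 0.509 4.322 0.668
v -0.724 4.53 2.098
v 0.252 4.459 0.426
v -0.982 4.667 1.856
v -0.035 4.441 0.181
v -1.269 4.649 1.611
v -0.303 4.272 -0.026
v -1.537 4.48 1.404
v -0.506 3.98 -0.158
v -1.739 4.188 1.272
v -0.607 3.618 -0.193
v -1.841 3.826 1.237
v -0.591 3.246 -0.124
v -1.824 3.454 1.306
v -0.458 2.929 0.036
v -1.692 3.137 1.466
v -0.234 2.723 0.26
v -1.467 2.931 1.69
v 0.045 2.662 0.509
v -1.189 2.871 1.939
v 0.329 2.758 0.74
v -0.905 2.966 2.17
v 0.569 2.993 0.913
v -0.665 3.202 2.343
v 0.724 3.328 0.998
v -0.509 3.536 2.428
v 0.768 3.703 0.981
v -0.466 3.911 2.411
f 2 4 1
f 5 2 1
f 1 4 3
f 3 5 1
f 2 8 4
f 6 2 5
f 6 8 2
f 4 8 3
f 7 5 3
f 3 8 7
f 7 6 5
f 8 6 7
f 9 20 14
f 9 14 10
f 9 10 16
f 9 16 19
f 9 19 20
f 10 14 18
f 14 20 13
f 20 19 11
f 19 16 15
f 16 10 17
f 12 18 13
f 12 13 11
f 12 11 15
f 12 15 17
f 12 17 18
f 13 18 14
f 11 13 20
f 15 11 19
f 17 15 16
f 18 17 10
f 22 21 25
f 22 25 23
f 23 25 26
f 23 26 24
f 25 21 27
f 25 27 26
f 26 27 28
f 26 28 24
f 27 21 29
f 27 29 28
f 28 29 30
f 28 30 24
f 29 21 31
f 29 31 30
f 30 31 32
f 30 32 24
f 31 21 33
f 31 33 32
f 32 33 34
f 32 34 24
f 33 21 35
f 33 35 34
f 34 35 36
f 34 36 24
f 35 21 37
f 35 37 36
f 36 37 38
f 36 38 24
f 37 21 39
f 37 39 38
f 38 39 40
f 38 40 24
f 39 21 41
f 39 41 40
f 40 41 42
f 40 42 24
f 41 21 43
f 41 43 42
f 42 43 44
f 42 44 24
f 43 21 45
f 43 45 44
f 44 45 46
f 44 46 24
f 45 21 47
f 45 47 46
f 46 47 48
f 46 48 24
f 47 21 49
f 47 49 48
f 48 49 50
f 48 50 24
f 49 21 51
f 49 51 50
f 50 51 52
f 50 52 24
f 51 21 22
f 51 22 52
f 52 22 23
f 52 23 24



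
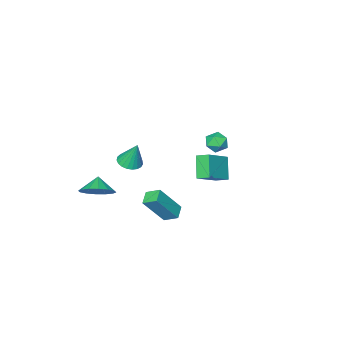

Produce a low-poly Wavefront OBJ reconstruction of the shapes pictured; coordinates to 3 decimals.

v 3.964 -2.033 -3.56
v 4.847 -2.661 -3.445
v 3.456 -2.607 -2.8
v 4.919 -2.238 -3.078
v 4.735 -1.761 -2.84
v 4.345 -1.356 -2.795
v 3.852 -1.133 -2.955
v 3.389 -1.151 -3.277
v 3.08 -1.405 -3.676
v 3.008 -1.827 -4.043
v 3.192 -2.304 -4.281
v 3.583 -2.709 -4.326
v 4.076 -2.932 -4.165
v 4.539 -2.915 -3.843
v -4.246 -0.203 -2.316
v -3.581 -0.107 -1.883
v -4.219 -1.473 -2.077
v -3.554 -1.377 -1.644
v -4.25 -1.09 -1.376
v -4.267 -0.305 -1.524
v -3.533 -1.275 -2.436
v -3.55 -0.49 -2.584
v -3.141 -0.77 -1.957
v -3.584 -0.656 -1.302
v -4.216 -0.924 -2.658
v -4.659 -0.81 -2.003
v -1.689 1.675 -1.149
v -0.084 1.908 -0.158
v -2.004 2.413 -0.813
v -0.399 2.646 0.178
v -1.061 2.494 -2.358
v 0.544 2.727 -1.367
v -1.376 3.232 -2.022
v 0.229 3.465 -1.031
v 2.575 -0.751 -0.894
v 3.007 -1.34 -0.651
v 2.445 -0.189 0.694
v 3.228 -1.116 -0.711
v 3.336 -0.83 -0.804
v 3.313 -0.529 -0.912
v 3.162 -0.267 -1.017
v 2.91 -0.088 -1.101
v 2.6 -0.024 -1.149
v 2.285 -0.086 -1.153
v 2.021 -0.262 -1.112
v 1.853 -0.523 -1.034
v 1.81 -0.823 -0.932
v 1.899 -1.111 -0.823
v 2.105 -1.336 -0.726
v 2.392 -1.46 -0.659
v 2.711 -1.462 -0.632
v 2.409 2.423 -3.294
v 2.022 3.185 -2.858
v 3.063 2.944 -3.626
v 2.675 3.707 -3.19
v 3.605 2.033 -1.55
v 3.217 2.796 -1.114
v 4.258 2.555 -1.882
v 3.871 3.317 -1.446
f 2 1 4
f 2 4 3
f 4 1 5
f 4 5 3
f 5 1 6
f 5 6 3
f 6 1 7
f 6 7 3
f 7 1 8
f 7 8 3
f 8 1 9
f 8 9 3
f 9 1 10
f 9 10 3
f 10 1 11
f 10 11 3
f 11 1 12
f 11 12 3
f 12 1 13
f 12 13 3
f 13 1 14
f 13 14 3
f 14 1 2
f 14 2 3
f 15 26 20
f 15 20 16
f 15 16 22
f 15 22 25
f 15 25 26
f 16 20 24
f 20 26 19
f 26 25 17
f 25 22 21
f 22 16 23
f 18 24 19
f 18 19 17
f 18 17 21
f 18 21 23
f 18 23 24
f 19 24 20
f 17 19 26
f 21 17 25
f 23 21 22
f 24 23 16
f 28 30 27
f 31 28 27
f 27 30 29
f 29 31 27
f 28 34 30
f 32 28 31
f 32 34 28
f 30 34 29
f 33 31 29
f 29 34 33
f 33 32 31
f 34 32 33
f 36 35 38
f 36 38 37
f 38 35 39
f 38 39 37
f 39 35 40
f 39 40 37
f 40 35 41
f 40 41 37
f 41 35 42
f 41 42 37
f 42 35 43
f 42 43 37
f 43 35 44
f 43 44 37
f 44 35 45
f 44 45 37
f 45 35 46
f 45 46 37
f 46 35 47
f 46 47 37
f 47 35 48
f 47 48 37
f 48 35 49
f 48 49 37
f 49 35 50
f 49 50 37
f 50 35 51
f 50 51 37
f 51 35 36
f 51 36 37
f 53 55 52
f 56 53 52
f 52 55 54
f 54 56 52
f 53 59 55
f 57 53 56
f 57 59 53
f 55 59 54
f 58 56 54
f 54 59 58
f 58 57 56
f 59 57 58



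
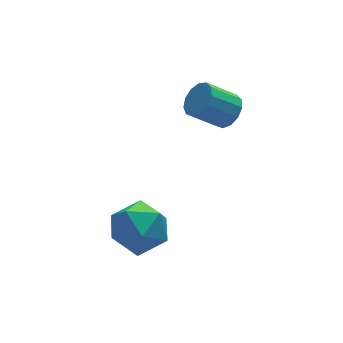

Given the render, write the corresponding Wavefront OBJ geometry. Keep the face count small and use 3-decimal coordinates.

v -0.843 -1.49 -1.449
v 0.061 -2.221 -0.987
v -2.241 -2.779 -0.753
v -1.337 -3.51 -0.291
v -1.556 -2.389 0.219
v -0.692 -1.592 -0.211
v -1.488 -3.408 -1.529
v -0.624 -2.611 -1.959
v -0.337 -3.406 -1.037
v -0.38 -2.777 0.044
v -1.8 -2.223 -1.784
v -1.843 -1.594 -0.703
v 3.403 0.075 2.245
v 3.904 -0.001 2.864
v 2.758 0.189 3.814
v 2.257 0.265 3.195
v 3.892 0.438 2.763
v 2.747 0.628 3.713
v 3.726 0.762 2.497
v 2.58 0.952 3.447
v 3.456 0.868 2.151
v 2.311 1.058 3.101
v 3.17 0.722 1.835
v 2.025 0.911 2.785
v 2.958 0.37 1.649
v 1.812 0.56 2.599
v 2.886 -0.075 1.653
v 1.741 0.115 2.602
v 2.979 -0.472 1.844
v 1.834 -0.283 2.794
v 3.206 -0.696 2.162
v 2.061 -0.506 3.112
v 3.496 -0.675 2.507
v 2.351 -0.485 3.457
v 3.756 -0.416 2.769
v 2.61 -0.226 3.719
f 1 12 6
f 1 6 2
f 1 2 8
f 1 8 11
f 1 11 12
f 2 6 10
f 6 12 5
f 12 11 3
f 11 8 7
f 8 2 9
f 4 10 5
f 4 5 3
f 4 3 7
f 4 7 9
f 4 9 10
f 5 10 6
f 3 5 12
f 7 3 11
f 9 7 8
f 10 9 2
f 14 13 17
f 14 17 15
f 15 17 18
f 15 18 16
f 17 13 19
f 17 19 18
f 18 19 20
f 18 20 16
f 19 13 21
f 19 21 20
f 20 21 22
f 20 22 16
f 21 13 23
f 21 23 22
f 22 23 24
f 22 24 16
f 23 13 25
f 23 25 24
f 24 25 26
f 24 26 16
f 25 13 27
f 25 27 26
f 26 27 28
f 26 28 16
f 27 13 29
f 27 29 28
f 28 29 30
f 28 30 16
f 29 13 31
f 29 31 30
f 30 31 32
f 30 32 16
f 31 13 33
f 31 33 32
f 32 33 34
f 32 34 16
f 33 13 35
f 33 35 34
f 34 35 36
f 34 36 16
f 35 13 14
f 35 14 36
f 36 14 15
f 36 15 16



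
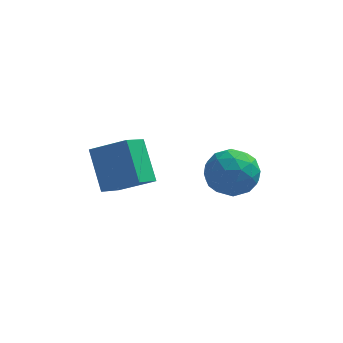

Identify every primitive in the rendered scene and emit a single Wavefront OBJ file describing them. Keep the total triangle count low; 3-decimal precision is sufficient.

v -2.024 -1.79 1.619
v -2.52 -2.71 2.208
v -2.544 -0.67 2.929
v -3.04 -1.59 3.518
v -0.72 -2.03 2.342
v -1.216 -2.95 2.931
v -1.24 -0.91 3.652
v -1.736 -1.83 4.241
v 1.808 1.565 1.266
v 2.472 1.156 0.514
v 1.028 0.004 1.426
v 1.692 -0.405 0.674
v 2.081 -0.124 1.645
v 2.563 0.841 1.546
v 0.937 0.319 0.394
v 1.419 1.284 0.295
v 1.934 0.386 -0.025
v 2.641 0.112 0.749
v 0.859 1.048 1.191
v 1.566 0.774 1.965
v 2.209 1.497 0.876
v 1.291 -0.337 1.064
v 1.52 -0.172 1.635
v 1.91 -0.413 1.193
v 2.262 1.312 1.483
v 2.652 1.072 1.041
v 2.422 0.319 1.706
v 0.848 0.088 0.899
v 1.238 -0.152 0.457
v 1.59 1.573 0.747
v 1.98 1.332 0.305
v 1.078 0.841 0.234
v 2.282 0.805 0.117
v 1.824 -0.113 0.211
v 1.38 0.313 0.046
v 1.664 0.88 -0.012
v 2.698 0.644 0.572
v 2.239 -0.274 0.666
v 2.468 -0.109 1.237
v 2.751 0.458 1.179
v 2.381 0.191 0.255
v 1.261 1.434 1.274
v 0.802 0.516 1.368
v 0.749 0.702 0.761
v 1.032 1.269 0.703
v 1.676 1.273 1.729
v 1.218 0.355 1.823
v 1.836 0.28 1.952
v 2.12 0.847 1.894
v 1.119 0.969 1.685
f 2 4 1
f 5 2 1
f 1 4 3
f 3 5 1
f 2 8 4
f 6 2 5
f 6 8 2
f 4 8 3
f 7 5 3
f 3 8 7
f 7 6 5
f 8 6 7
f 9 46 25
f 46 20 49
f 25 49 14
f 46 49 25
f 9 25 21
f 25 14 26
f 21 26 10
f 25 26 21
f 9 21 30
f 21 10 31
f 30 31 16
f 21 31 30
f 9 30 42
f 30 16 45
f 42 45 19
f 30 45 42
f 9 42 46
f 42 19 50
f 46 50 20
f 42 50 46
f 10 26 37
f 26 14 40
f 37 40 18
f 26 40 37
f 14 49 27
f 49 20 48
f 27 48 13
f 49 48 27
f 20 50 47
f 50 19 43
f 47 43 11
f 50 43 47
f 19 45 44
f 45 16 32
f 44 32 15
f 45 32 44
f 16 31 36
f 31 10 33
f 36 33 17
f 31 33 36
f 12 38 24
f 38 18 39
f 24 39 13
f 38 39 24
f 12 24 22
f 24 13 23
f 22 23 11
f 24 23 22
f 12 22 29
f 22 11 28
f 29 28 15
f 22 28 29
f 12 29 34
f 29 15 35
f 34 35 17
f 29 35 34
f 12 34 38
f 34 17 41
f 38 41 18
f 34 41 38
f 13 39 27
f 39 18 40
f 27 40 14
f 39 40 27
f 11 23 47
f 23 13 48
f 47 48 20
f 23 48 47
f 15 28 44
f 28 11 43
f 44 43 19
f 28 43 44
f 17 35 36
f 35 15 32
f 36 32 16
f 35 32 36
f 18 41 37
f 41 17 33
f 37 33 10
f 41 33 37



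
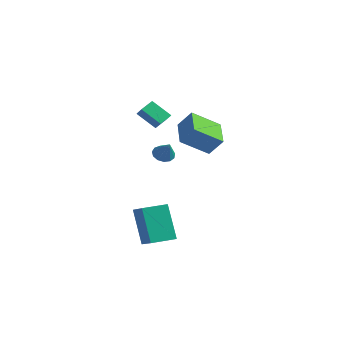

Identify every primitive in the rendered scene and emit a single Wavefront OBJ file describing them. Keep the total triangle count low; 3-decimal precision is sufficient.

v -0.926 1.288 -0.041
v -0.455 1.272 -0.396
v -0.254 1.052 0.861
v -0.484 1.587 -0.292
v -0.653 1.807 -0.109
v -0.909 1.862 0.096
v -1.17 1.734 0.257
v -1.354 1.466 0.324
v -1.402 1.14 0.274
v -1.299 0.862 0.125
v -1.077 0.719 -0.078
v -0.808 0.757 -0.269
v -0.576 0.963 -0.387
v -1.506 0.366 3.069
v -1.521 1.106 3.421
v -2.095 0.601 2.549
v -2.111 1.341 2.901
v -0.609 0.779 2.239
v -0.625 1.519 2.591
v -1.199 1.014 1.719
v -1.214 1.754 2.071
v -0.775 4.154 0.344
v -1.527 2.868 1.319
v -0.123 4.477 1.273
v -0.875 3.192 2.248
v 0.475 3.048 -0.148
v -0.277 1.763 0.827
v 1.127 3.372 0.781
v 0.375 2.086 1.756
v 2.046 -3.082 -3.748
v 1.129 -2.756 -1.898
v 2.546 -1.904 -3.707
v 1.629 -1.579 -1.858
v 3.171 -3.581 -3.102
v 2.254 -3.256 -1.253
v 3.671 -2.404 -3.062
v 2.754 -2.078 -1.212
f 2 1 4
f 2 4 3
f 4 1 5
f 4 5 3
f 5 1 6
f 5 6 3
f 6 1 7
f 6 7 3
f 7 1 8
f 7 8 3
f 8 1 9
f 8 9 3
f 9 1 10
f 9 10 3
f 10 1 11
f 10 11 3
f 11 1 12
f 11 12 3
f 12 1 13
f 12 13 3
f 13 1 2
f 13 2 3
f 15 17 14
f 18 15 14
f 14 17 16
f 16 18 14
f 15 21 17
f 19 15 18
f 19 21 15
f 17 21 16
f 20 18 16
f 16 21 20
f 20 19 18
f 21 19 20
f 23 25 22
f 26 23 22
f 22 25 24
f 24 26 22
f 23 29 25
f 27 23 26
f 27 29 23
f 25 29 24
f 28 26 24
f 24 29 28
f 28 27 26
f 29 27 28
f 31 33 30
f 34 31 30
f 30 33 32
f 32 34 30
f 31 37 33
f 35 31 34
f 35 37 31
f 33 37 32
f 36 34 32
f 32 37 36
f 36 35 34
f 37 35 36



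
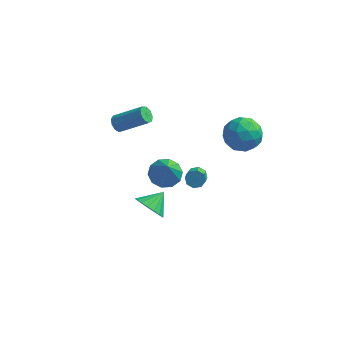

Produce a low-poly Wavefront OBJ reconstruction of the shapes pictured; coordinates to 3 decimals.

v -2.076 2.406 -3.054
v -1.527 3.183 -2.747
v -1.604 1.374 -1.286
v -2.105 3.266 -2.544
v -2.672 3.02 -2.536
v -3.011 2.539 -2.726
v -2.994 2.008 -3.041
v -2.625 1.628 -3.361
v -2.047 1.546 -3.563
v -1.48 1.792 -3.571
v -1.141 2.272 -3.382
v -1.159 2.804 -3.067
v -4.842 2.253 0.922
v -4.602 2.584 0.51
v -2.918 2.777 1.646
v -3.158 2.447 2.058
v -4.802 2.811 0.767
v -3.118 3.004 1.903
v -5.02 2.777 1.097
v -3.336 2.97 2.232
v -5.155 2.498 1.345
v -3.471 2.692 2.48
v -5.144 2.105 1.395
v -3.46 2.298 2.53
v -4.991 1.781 1.224
v -3.307 1.974 2.359
v -4.769 1.678 0.912
v -3.085 1.871 2.047
v -4.581 1.844 0.605
v -2.897 2.038 1.74
v -4.515 2.202 0.446
v -2.831 2.395 1.581
v 2.324 1.447 3.848
v 3.031 1.229 2.946
v 2.729 -0.249 4.574
v 3.436 -0.467 3.672
v 3.728 0.342 4.46
v 3.478 1.39 4.012
v 2.282 -0.41 3.508
v 2.032 0.638 3.06
v 3.005 0.082 2.736
v 3.899 0.547 3.324
v 1.861 0.433 4.196
v 2.755 0.898 4.784
v 2.642 1.487 3.334
v 3.118 -0.507 4.186
v 3.29 -0.031 4.65
v 3.706 -0.159 4.12
v 2.905 1.582 3.96
v 3.32 1.454 3.43
v 3.73 0.933 4.32
v 2.44 -0.474 4.09
v 2.855 -0.602 3.56
v 2.054 1.139 3.4
v 2.47 1.011 2.87
v 2.03 0.047 3.2
v 3.043 0.684 2.679
v 3.281 -0.312 3.106
v 2.602 -0.279 3.01
v 2.455 0.337 2.746
v 3.568 0.958 3.025
v 3.806 -0.039 3.452
v 3.978 0.437 3.916
v 3.831 1.053 3.652
v 3.553 0.283 2.902
v 1.954 1.019 4.068
v 2.192 0.022 4.495
v 1.929 -0.073 3.868
v 1.782 0.543 3.604
v 2.479 1.292 4.414
v 2.717 0.296 4.841
v 3.305 0.643 4.774
v 3.158 1.259 4.51
v 2.207 0.697 4.618
v -1.188 -3.331 -0.356
v -0.914 -2.906 -1.184
v -0.652 -2.369 0.316
v -1.305 -2.737 -1.114
v -1.673 -2.685 -0.894
v -1.945 -2.762 -0.567
v -2.067 -2.951 -0.199
v -2.015 -3.216 0.138
v -1.799 -3.503 0.378
v -1.462 -3.756 0.472
v -1.071 -3.925 0.402
v -0.703 -3.977 0.182
v -0.431 -3.9 -0.145
v -0.309 -3.711 -0.513
v -0.361 -3.446 -0.85
v -0.577 -3.159 -1.089
v 0.723 -0.788 0.645
v 1.285 -0.718 0.583
v 1.479 -1.683 1.252
v 0.917 -1.752 1.315
v 1.129 -0.508 0.931
v 1.323 -1.472 1.601
v 0.735 -0.461 1.112
v 0.928 -1.426 1.782
v 0.334 -0.606 1.02
v 0.527 -1.57 1.689
v 0.161 -0.857 0.708
v 0.355 -1.822 1.377
v 0.317 -1.068 0.359
v 0.511 -2.032 1.029
v 0.712 -1.114 0.178
v 0.905 -2.079 0.848
v 1.113 -0.97 0.271
v 1.306 -1.934 0.94
f 2 1 4
f 2 4 3
f 4 1 5
f 4 5 3
f 5 1 6
f 5 6 3
f 6 1 7
f 6 7 3
f 7 1 8
f 7 8 3
f 8 1 9
f 8 9 3
f 9 1 10
f 9 10 3
f 10 1 11
f 10 11 3
f 11 1 12
f 11 12 3
f 12 1 2
f 12 2 3
f 14 13 17
f 14 17 15
f 15 17 18
f 15 18 16
f 17 13 19
f 17 19 18
f 18 19 20
f 18 20 16
f 19 13 21
f 19 21 20
f 20 21 22
f 20 22 16
f 21 13 23
f 21 23 22
f 22 23 24
f 22 24 16
f 23 13 25
f 23 25 24
f 24 25 26
f 24 26 16
f 25 13 27
f 25 27 26
f 26 27 28
f 26 28 16
f 27 13 29
f 27 29 28
f 28 29 30
f 28 30 16
f 29 13 31
f 29 31 30
f 30 31 32
f 30 32 16
f 31 13 14
f 31 14 32
f 32 14 15
f 32 15 16
f 33 70 49
f 70 44 73
f 49 73 38
f 70 73 49
f 33 49 45
f 49 38 50
f 45 50 34
f 49 50 45
f 33 45 54
f 45 34 55
f 54 55 40
f 45 55 54
f 33 54 66
f 54 40 69
f 66 69 43
f 54 69 66
f 33 66 70
f 66 43 74
f 70 74 44
f 66 74 70
f 34 50 61
f 50 38 64
f 61 64 42
f 50 64 61
f 38 73 51
f 73 44 72
f 51 72 37
f 73 72 51
f 44 74 71
f 74 43 67
f 71 67 35
f 74 67 71
f 43 69 68
f 69 40 56
f 68 56 39
f 69 56 68
f 40 55 60
f 55 34 57
f 60 57 41
f 55 57 60
f 36 62 48
f 62 42 63
f 48 63 37
f 62 63 48
f 36 48 46
f 48 37 47
f 46 47 35
f 48 47 46
f 36 46 53
f 46 35 52
f 53 52 39
f 46 52 53
f 36 53 58
f 53 39 59
f 58 59 41
f 53 59 58
f 36 58 62
f 58 41 65
f 62 65 42
f 58 65 62
f 37 63 51
f 63 42 64
f 51 64 38
f 63 64 51
f 35 47 71
f 47 37 72
f 71 72 44
f 47 72 71
f 39 52 68
f 52 35 67
f 68 67 43
f 52 67 68
f 41 59 60
f 59 39 56
f 60 56 40
f 59 56 60
f 42 65 61
f 65 41 57
f 61 57 34
f 65 57 61
f 76 75 78
f 76 78 77
f 78 75 79
f 78 79 77
f 79 75 80
f 79 80 77
f 80 75 81
f 80 81 77
f 81 75 82
f 81 82 77
f 82 75 83
f 82 83 77
f 83 75 84
f 83 84 77
f 84 75 85
f 84 85 77
f 85 75 86
f 85 86 77
f 86 75 87
f 86 87 77
f 87 75 88
f 87 88 77
f 88 75 89
f 88 89 77
f 89 75 90
f 89 90 77
f 90 75 76
f 90 76 77
f 92 91 95
f 92 95 93
f 93 95 96
f 93 96 94
f 95 91 97
f 95 97 96
f 96 97 98
f 96 98 94
f 97 91 99
f 97 99 98
f 98 99 100
f 98 100 94
f 99 91 101
f 99 101 100
f 100 101 102
f 100 102 94
f 101 91 103
f 101 103 102
f 102 103 104
f 102 104 94
f 103 91 105
f 103 105 104
f 104 105 106
f 104 106 94
f 105 91 107
f 105 107 106
f 106 107 108
f 106 108 94
f 107 91 92
f 107 92 108
f 108 92 93
f 108 93 94



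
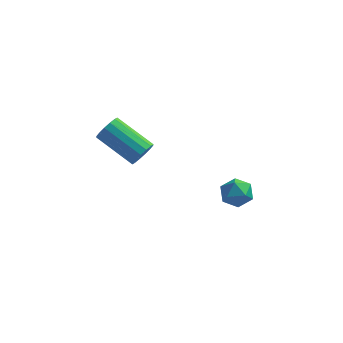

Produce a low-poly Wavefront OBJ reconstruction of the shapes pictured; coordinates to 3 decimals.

v -1.466 0.567 0.861
v -1.092 0.899 1.276
v -2.72 1.585 2.194
v -3.094 1.253 1.779
v -1.148 1.111 1.021
v -2.775 1.796 1.938
v -1.288 1.177 0.722
v -2.915 1.862 1.64
v -1.476 1.079 0.461
v -3.104 1.765 1.379
v -1.662 0.845 0.307
v -3.289 1.53 1.225
v -1.795 0.536 0.301
v -3.423 1.221 1.219
v -1.84 0.235 0.446
v -3.468 0.921 1.364
v -1.785 0.024 0.702
v -3.412 0.709 1.619
v -1.645 -0.042 1
v -3.272 0.643 1.918
v -1.456 0.055 1.261
v -3.084 0.741 2.179
v -1.271 0.29 1.415
v -2.898 0.975 2.333
v -1.137 0.599 1.421
v -2.765 1.284 2.339
v 1.52 4.268 -4.247
v 2.311 4.406 -4.14
v 1.649 3.094 -3.68
v 2.44 3.232 -3.573
v 1.894 3.656 -3.151
v 1.815 4.381 -3.501
v 2.145 3.119 -4.319
v 2.066 3.844 -4.669
v 2.697 3.696 -4.185
v 2.542 4.028 -3.463
v 1.418 3.472 -4.357
v 1.263 3.804 -3.635
f 2 1 5
f 2 5 3
f 3 5 6
f 3 6 4
f 5 1 7
f 5 7 6
f 6 7 8
f 6 8 4
f 7 1 9
f 7 9 8
f 8 9 10
f 8 10 4
f 9 1 11
f 9 11 10
f 10 11 12
f 10 12 4
f 11 1 13
f 11 13 12
f 12 13 14
f 12 14 4
f 13 1 15
f 13 15 14
f 14 15 16
f 14 16 4
f 15 1 17
f 15 17 16
f 16 17 18
f 16 18 4
f 17 1 19
f 17 19 18
f 18 19 20
f 18 20 4
f 19 1 21
f 19 21 20
f 20 21 22
f 20 22 4
f 21 1 23
f 21 23 22
f 22 23 24
f 22 24 4
f 23 1 25
f 23 25 24
f 24 25 26
f 24 26 4
f 25 1 2
f 25 2 26
f 26 2 3
f 26 3 4
f 27 38 32
f 27 32 28
f 27 28 34
f 27 34 37
f 27 37 38
f 28 32 36
f 32 38 31
f 38 37 29
f 37 34 33
f 34 28 35
f 30 36 31
f 30 31 29
f 30 29 33
f 30 33 35
f 30 35 36
f 31 36 32
f 29 31 38
f 33 29 37
f 35 33 34
f 36 35 28



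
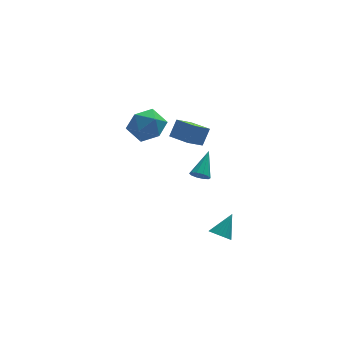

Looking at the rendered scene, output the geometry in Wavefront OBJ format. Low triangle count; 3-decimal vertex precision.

v 0.878 -0.266 0.515
v 1.343 -0.459 0.434
v 1.482 0.786 1.465
v 1.292 -0.235 0.218
v 1.083 -0.023 0.116
v 0.795 0.097 0.166
v 0.54 0.078 0.35
v 0.414 -0.072 0.596
v 0.465 -0.297 0.812
v 0.674 -0.509 0.914
v 0.961 -0.628 0.864
v 1.217 -0.609 0.68
v 1.355 -2.963 -1.771
v 1.844 -3.154 -1.992
v 2.025 -2.357 -0.809
v 1.821 -2.96 -2.098
v 1.728 -2.766 -2.155
v 1.577 -2.603 -2.153
v 1.392 -2.494 -2.093
v 1.202 -2.457 -1.984
v 1.035 -2.496 -1.842
v 0.917 -2.607 -1.69
v 0.865 -2.772 -1.55
v 0.888 -2.966 -1.444
v 0.982 -3.16 -1.387
v 1.132 -3.323 -1.389
v 1.317 -3.432 -1.449
v 1.507 -3.469 -1.558
v 1.674 -3.43 -1.7
v 1.792 -3.319 -1.852
v -2.271 1.85 2.737
v -1.625 2.39 2.126
v -0.955 1.27 3.614
v -0.309 1.81 3.003
v -0.941 2.309 3.663
v -1.754 2.668 3.121
v -0.826 0.992 2.619
v -1.639 1.351 2.077
v -0.732 1.86 2.053
v -0.803 2.674 2.698
v -1.777 0.986 3.042
v -1.848 1.8 3.687
v 1.564 2.959 0.437
v 0.746 2.421 1.059
v 0.839 3.948 0.339
v 0.021 3.41 0.962
v 1.979 3.35 1.318
v 1.161 2.812 1.941
v 1.254 4.339 1.221
v 0.436 3.801 1.843
f 2 1 4
f 2 4 3
f 4 1 5
f 4 5 3
f 5 1 6
f 5 6 3
f 6 1 7
f 6 7 3
f 7 1 8
f 7 8 3
f 8 1 9
f 8 9 3
f 9 1 10
f 9 10 3
f 10 1 11
f 10 11 3
f 11 1 12
f 11 12 3
f 12 1 2
f 12 2 3
f 14 13 16
f 14 16 15
f 16 13 17
f 16 17 15
f 17 13 18
f 17 18 15
f 18 13 19
f 18 19 15
f 19 13 20
f 19 20 15
f 20 13 21
f 20 21 15
f 21 13 22
f 21 22 15
f 22 13 23
f 22 23 15
f 23 13 24
f 23 24 15
f 24 13 25
f 24 25 15
f 25 13 26
f 25 26 15
f 26 13 27
f 26 27 15
f 27 13 28
f 27 28 15
f 28 13 29
f 28 29 15
f 29 13 30
f 29 30 15
f 30 13 14
f 30 14 15
f 31 42 36
f 31 36 32
f 31 32 38
f 31 38 41
f 31 41 42
f 32 36 40
f 36 42 35
f 42 41 33
f 41 38 37
f 38 32 39
f 34 40 35
f 34 35 33
f 34 33 37
f 34 37 39
f 34 39 40
f 35 40 36
f 33 35 42
f 37 33 41
f 39 37 38
f 40 39 32
f 44 46 43
f 47 44 43
f 43 46 45
f 45 47 43
f 44 50 46
f 48 44 47
f 48 50 44
f 46 50 45
f 49 47 45
f 45 50 49
f 49 48 47
f 50 48 49



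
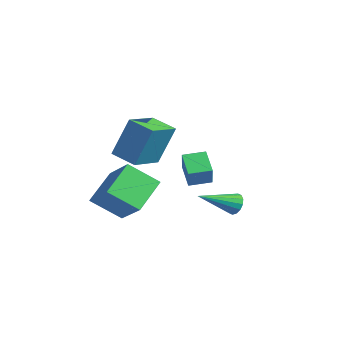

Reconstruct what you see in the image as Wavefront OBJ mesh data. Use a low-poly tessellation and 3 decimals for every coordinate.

v -2.15 1.609 -2.121
v -1.409 1.358 -1.108
v -1.985 2.697 -1.973
v -1.244 2.446 -0.96
v -1.076 1.554 -2.92
v -0.335 1.303 -1.907
v -0.911 2.642 -2.772
v -0.17 2.391 -1.759
v -0.463 3.585 -4.095
v -0.07 3.82 -3.663
v -0.237 1.715 -3.285
v -0.366 3.842 -3.528
v -0.688 3.796 -3.545
v -0.95 3.692 -3.71
v -1.082 3.561 -3.978
v -1.048 3.435 -4.277
v -0.857 3.35 -4.527
v -0.561 3.328 -4.662
v -0.238 3.374 -4.644
v 0.024 3.477 -4.48
v 0.155 3.609 -4.212
v 0.121 3.734 -3.913
v 2.406 -3.007 0.7
v 2.667 -2.3 2.659
v 1.332 -1.644 0.351
v 1.594 -0.937 2.311
v 3.426 -2.303 0.309
v 3.688 -1.596 2.269
v 2.353 -0.94 -0.039
v 2.614 -0.233 1.92
v -1.565 -0.468 -3.182
v -1.998 -1.836 -2.096
v 0.091 -0.128 -2.094
v -0.343 -1.496 -1.007
v -0.537 -1.724 -4.353
v -0.971 -3.092 -3.266
v 1.118 -1.384 -3.264
v 0.685 -2.752 -2.178
f 2 4 1
f 5 2 1
f 1 4 3
f 3 5 1
f 2 8 4
f 6 2 5
f 6 8 2
f 4 8 3
f 7 5 3
f 3 8 7
f 7 6 5
f 8 6 7
f 10 9 12
f 10 12 11
f 12 9 13
f 12 13 11
f 13 9 14
f 13 14 11
f 14 9 15
f 14 15 11
f 15 9 16
f 15 16 11
f 16 9 17
f 16 17 11
f 17 9 18
f 17 18 11
f 18 9 19
f 18 19 11
f 19 9 20
f 19 20 11
f 20 9 21
f 20 21 11
f 21 9 22
f 21 22 11
f 22 9 10
f 22 10 11
f 24 26 23
f 27 24 23
f 23 26 25
f 25 27 23
f 24 30 26
f 28 24 27
f 28 30 24
f 26 30 25
f 29 27 25
f 25 30 29
f 29 28 27
f 30 28 29
f 32 34 31
f 35 32 31
f 31 34 33
f 33 35 31
f 32 38 34
f 36 32 35
f 36 38 32
f 34 38 33
f 37 35 33
f 33 38 37
f 37 36 35
f 38 36 37



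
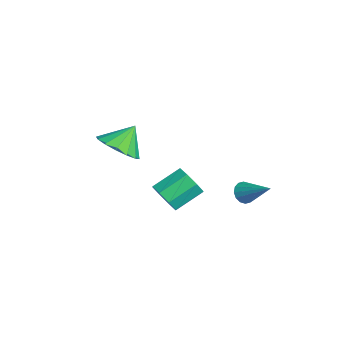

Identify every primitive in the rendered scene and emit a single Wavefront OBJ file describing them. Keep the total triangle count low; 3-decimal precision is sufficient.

v 0.864 1.721 -1.061
v 1.275 1.417 -1.313
v 2.016 2.499 -0.119
v 1.247 1.66 -1.479
v 1.116 1.918 -1.533
v 0.917 2.124 -1.46
v 0.705 2.222 -1.281
v 0.534 2.186 -1.042
v 0.453 2.024 -0.809
v 0.481 1.782 -0.644
v 0.612 1.523 -0.59
v 0.81 1.317 -0.662
v 1.023 1.219 -0.842
v 1.193 1.256 -1.08
v 0.978 -3.681 2.73
v 1.857 -3.146 2.579
v 0.662 -2.879 3.73
v 1.491 -2.903 2.268
v 0.987 -2.868 2.081
v 0.481 -3.052 2.068
v 0.108 -3.404 2.232
v -0.032 -3.83 2.53
v 0.099 -4.216 2.881
v 0.466 -4.459 3.192
v 0.969 -4.494 3.379
v 1.475 -4.31 3.392
v 1.848 -3.958 3.228
v 1.988 -3.532 2.93
v -1.016 -1.285 -2.242
v -0.218 -1.262 -1.949
v -0.526 0.027 -1.206
v -1.324 0.005 -1.498
v -0.284 -0.951 -2.517
v -0.592 0.338 -1.773
v -0.779 -0.835 -2.923
v -1.087 0.454 -2.18
v -1.412 -0.983 -2.93
v -1.721 0.307 -2.187
v -1.814 -1.307 -2.534
v -2.122 -0.018 -1.791
v -1.748 -1.618 -1.967
v -2.056 -0.329 -1.223
v -1.253 -1.734 -1.56
v -1.561 -0.445 -0.817
v -0.619 -1.587 -1.553
v -0.928 -0.297 -0.81
f 2 1 4
f 2 4 3
f 4 1 5
f 4 5 3
f 5 1 6
f 5 6 3
f 6 1 7
f 6 7 3
f 7 1 8
f 7 8 3
f 8 1 9
f 8 9 3
f 9 1 10
f 9 10 3
f 10 1 11
f 10 11 3
f 11 1 12
f 11 12 3
f 12 1 13
f 12 13 3
f 13 1 14
f 13 14 3
f 14 1 2
f 14 2 3
f 16 15 18
f 16 18 17
f 18 15 19
f 18 19 17
f 19 15 20
f 19 20 17
f 20 15 21
f 20 21 17
f 21 15 22
f 21 22 17
f 22 15 23
f 22 23 17
f 23 15 24
f 23 24 17
f 24 15 25
f 24 25 17
f 25 15 26
f 25 26 17
f 26 15 27
f 26 27 17
f 27 15 28
f 27 28 17
f 28 15 16
f 28 16 17
f 30 29 33
f 30 33 31
f 31 33 34
f 31 34 32
f 33 29 35
f 33 35 34
f 34 35 36
f 34 36 32
f 35 29 37
f 35 37 36
f 36 37 38
f 36 38 32
f 37 29 39
f 37 39 38
f 38 39 40
f 38 40 32
f 39 29 41
f 39 41 40
f 40 41 42
f 40 42 32
f 41 29 43
f 41 43 42
f 42 43 44
f 42 44 32
f 43 29 45
f 43 45 44
f 44 45 46
f 44 46 32
f 45 29 30
f 45 30 46
f 46 30 31
f 46 31 32



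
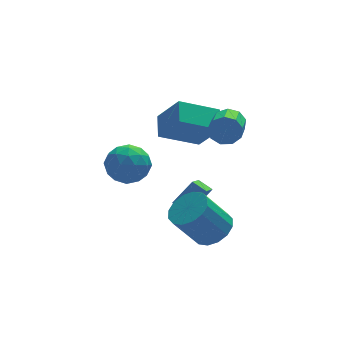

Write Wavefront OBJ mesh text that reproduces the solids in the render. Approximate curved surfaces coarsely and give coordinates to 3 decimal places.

v 1.125 -0.037 -4.169
v 2.128 0.161 -3.072
v 0.631 0.515 -3.818
v 1.633 0.713 -2.72
v 1.727 0.967 -4.9
v 2.729 1.165 -3.802
v 1.232 1.519 -4.548
v 2.235 1.717 -3.451
v 3.18 0.273 1.311
v 3.405 -0.066 0.646
v 2.785 -1.493 1.164
v 2.56 -1.153 1.829
v 3.794 -0.103 1.01
v 3.173 -1.53 1.528
v 3.895 0.037 1.515
v 3.275 -1.39 2.033
v 3.662 0.287 1.924
v 3.041 -1.14 2.443
v 3.203 0.531 2.047
v 2.583 -0.896 2.565
v 2.734 0.654 1.825
v 2.113 -0.773 2.343
v 2.473 0.599 1.362
v 1.853 -0.827 1.881
v 2.544 0.392 0.876
v 1.923 -1.035 1.394
v 2.912 0.129 0.593
v 2.291 -1.298 1.111
v 1.777 -2.044 -3.92
v 2.633 -2.161 -3.324
v 1.459 -2.193 -1.644
v 0.603 -2.076 -2.24
v 2.562 -1.624 -3.363
v 1.388 -1.656 -1.683
v 2.281 -1.199 -3.552
v 1.106 -1.231 -1.872
v 1.864 -1.001 -3.84
v 0.69 -1.032 -2.16
v 1.424 -1.082 -4.149
v 0.25 -1.114 -2.469
v 1.079 -1.421 -4.396
v -0.095 -1.453 -2.716
v 0.921 -1.927 -4.516
v -0.253 -1.959 -2.836
v 0.992 -2.464 -4.477
v -0.182 -2.496 -2.797
v 1.274 -2.889 -4.288
v 0.099 -2.921 -2.608
v 1.69 -3.088 -4
v 0.516 -3.119 -2.32
v 2.13 -3.006 -3.691
v 0.956 -3.038 -2.011
v 2.475 -2.667 -3.444
v 1.301 -2.699 -1.764
v -2.246 0.775 -0.121
v -1.685 1.534 -0.734
v -1.135 -0.534 -0.726
v -0.574 0.225 -1.339
v -0.506 0.247 -0.216
v -1.193 1.056 0.158
v -1.627 -0.056 -1.618
v -2.314 0.753 -1.244
v -1.302 1.02 -1.659
v -0.61 1.208 -0.793
v -2.21 -0.208 -0.667
v -1.518 -0.02 0.199
v -2.063 1.27 -0.375
v -0.757 -0.27 -1.085
v -0.717 -0.256 -0.425
v -0.388 0.189 -0.785
v -1.774 0.989 0.15
v -1.444 1.435 -0.211
v -0.751 0.678 0.094
v -1.376 -0.435 -1.249
v -1.046 0.011 -1.61
v -2.432 0.811 -0.675
v -2.103 1.256 -1.035
v -2.069 0.322 -1.554
v -1.508 1.413 -1.279
v -0.855 0.644 -1.634
v -1.474 0.479 -1.798
v -1.878 0.954 -1.578
v -1.101 1.524 -0.769
v -0.448 0.754 -1.124
v -0.409 0.767 -0.464
v -0.812 1.243 -0.245
v -0.876 1.221 -1.313
v -2.372 0.246 -0.336
v -1.719 -0.524 -0.691
v -2.008 -0.243 -1.215
v -2.411 0.233 -0.996
v -1.965 0.356 0.174
v -1.312 -0.413 -0.181
v -0.942 0.046 0.118
v -1.346 0.521 0.338
v -1.944 -0.221 -0.147
v 2.464 2.462 -1.534
v 0.523 2.473 -0.609
v 2.749 3.577 -0.951
v 0.808 3.588 -0.026
v 3.192 1.472 0.006
v 1.251 1.483 0.931
v 3.477 2.587 0.589
v 1.536 2.598 1.514
f 2 4 1
f 5 2 1
f 1 4 3
f 3 5 1
f 2 8 4
f 6 2 5
f 6 8 2
f 4 8 3
f 7 5 3
f 3 8 7
f 7 6 5
f 8 6 7
f 10 9 13
f 10 13 11
f 11 13 14
f 11 14 12
f 13 9 15
f 13 15 14
f 14 15 16
f 14 16 12
f 15 9 17
f 15 17 16
f 16 17 18
f 16 18 12
f 17 9 19
f 17 19 18
f 18 19 20
f 18 20 12
f 19 9 21
f 19 21 20
f 20 21 22
f 20 22 12
f 21 9 23
f 21 23 22
f 22 23 24
f 22 24 12
f 23 9 25
f 23 25 24
f 24 25 26
f 24 26 12
f 25 9 27
f 25 27 26
f 26 27 28
f 26 28 12
f 27 9 10
f 27 10 28
f 28 10 11
f 28 11 12
f 30 29 33
f 30 33 31
f 31 33 34
f 31 34 32
f 33 29 35
f 33 35 34
f 34 35 36
f 34 36 32
f 35 29 37
f 35 37 36
f 36 37 38
f 36 38 32
f 37 29 39
f 37 39 38
f 38 39 40
f 38 40 32
f 39 29 41
f 39 41 40
f 40 41 42
f 40 42 32
f 41 29 43
f 41 43 42
f 42 43 44
f 42 44 32
f 43 29 45
f 43 45 44
f 44 45 46
f 44 46 32
f 45 29 47
f 45 47 46
f 46 47 48
f 46 48 32
f 47 29 49
f 47 49 48
f 48 49 50
f 48 50 32
f 49 29 51
f 49 51 50
f 50 51 52
f 50 52 32
f 51 29 53
f 51 53 52
f 52 53 54
f 52 54 32
f 53 29 30
f 53 30 54
f 54 30 31
f 54 31 32
f 55 92 71
f 92 66 95
f 71 95 60
f 92 95 71
f 55 71 67
f 71 60 72
f 67 72 56
f 71 72 67
f 55 67 76
f 67 56 77
f 76 77 62
f 67 77 76
f 55 76 88
f 76 62 91
f 88 91 65
f 76 91 88
f 55 88 92
f 88 65 96
f 92 96 66
f 88 96 92
f 56 72 83
f 72 60 86
f 83 86 64
f 72 86 83
f 60 95 73
f 95 66 94
f 73 94 59
f 95 94 73
f 66 96 93
f 96 65 89
f 93 89 57
f 96 89 93
f 65 91 90
f 91 62 78
f 90 78 61
f 91 78 90
f 62 77 82
f 77 56 79
f 82 79 63
f 77 79 82
f 58 84 70
f 84 64 85
f 70 85 59
f 84 85 70
f 58 70 68
f 70 59 69
f 68 69 57
f 70 69 68
f 58 68 75
f 68 57 74
f 75 74 61
f 68 74 75
f 58 75 80
f 75 61 81
f 80 81 63
f 75 81 80
f 58 80 84
f 80 63 87
f 84 87 64
f 80 87 84
f 59 85 73
f 85 64 86
f 73 86 60
f 85 86 73
f 57 69 93
f 69 59 94
f 93 94 66
f 69 94 93
f 61 74 90
f 74 57 89
f 90 89 65
f 74 89 90
f 63 81 82
f 81 61 78
f 82 78 62
f 81 78 82
f 64 87 83
f 87 63 79
f 83 79 56
f 87 79 83
f 98 100 97
f 101 98 97
f 97 100 99
f 99 101 97
f 98 104 100
f 102 98 101
f 102 104 98
f 100 104 99
f 103 101 99
f 99 104 103
f 103 102 101
f 104 102 103



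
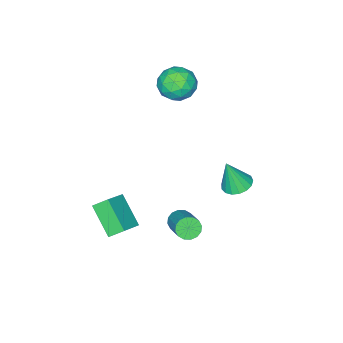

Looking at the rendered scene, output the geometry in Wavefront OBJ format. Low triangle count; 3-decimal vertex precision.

v 3.339 -1.805 -2.506
v 2.866 -1.18 -1.9
v 3.73 -0.324 -3.729
v 3.257 0.301 -3.124
v 4.623 -1.541 -1.776
v 4.15 -0.916 -1.171
v 5.014 -0.06 -3
v 4.541 0.565 -2.394
v -1.794 2.273 -2.093
v -1.252 2.914 -2.085
v -1.366 1.887 -0.367
v -1.598 3.079 -1.962
v -1.989 3.059 -1.87
v -2.335 2.858 -1.828
v -2.557 2.524 -1.848
v -2.605 2.132 -1.923
v -2.467 1.772 -2.038
v -2.175 1.527 -2.165
v -1.796 1.453 -2.276
v -1.416 1.566 -2.345
v -1.123 1.841 -2.356
v -0.984 2.215 -2.307
v -1.031 2.602 -2.209
v -1.638 -1.395 3.371
v -1.134 -2.248 2.884
v -3.226 -2.132 3.016
v -2.722 -2.985 2.529
v -2.645 -2.849 3.622
v -1.664 -2.394 3.841
v -2.696 -1.986 2.059
v -1.715 -1.531 2.278
v -1.788 -2.613 2.073
v -1.756 -3.147 3.039
v -2.604 -1.233 2.861
v -2.572 -1.767 3.827
v -1.246 -1.757 3.158
v -3.114 -2.623 2.742
v -3.069 -2.543 3.384
v -2.772 -3.044 3.098
v -1.558 -1.843 3.721
v -1.261 -2.344 3.435
v -2.15 -2.697 3.869
v -3.099 -2.036 2.465
v -2.802 -2.537 2.179
v -1.588 -1.336 2.802
v -1.291 -1.837 2.516
v -2.21 -1.683 2.031
v -1.335 -2.473 2.395
v -2.268 -2.906 2.187
v -2.253 -2.319 1.911
v -1.676 -2.052 2.039
v -1.316 -2.787 2.963
v -2.25 -3.219 2.755
v -2.205 -3.14 3.397
v -1.628 -2.872 3.526
v -1.701 -3.001 2.487
v -2.11 -1.161 3.145
v -3.044 -1.593 2.937
v -2.732 -1.508 2.374
v -2.155 -1.24 2.503
v -2.092 -1.474 3.713
v -3.025 -1.907 3.505
v -2.684 -2.328 3.861
v -2.107 -2.061 3.989
v -2.659 -1.379 3.413
v 2.836 2.703 -1.351
v 3.401 2.562 -1.64
v 4.21 3.836 -0.677
v 3.644 3.977 -0.389
v 3.26 2.798 -1.834
v 4.069 4.072 -0.871
v 3.006 3.009 -1.899
v 3.815 4.283 -0.936
v 2.706 3.137 -1.817
v 3.515 4.411 -0.854
v 2.441 3.149 -1.611
v 3.249 4.424 -0.648
v 2.281 3.042 -1.334
v 3.09 4.316 -0.372
v 2.27 2.844 -1.063
v 3.079 4.118 -0.1
v 2.411 2.608 -0.869
v 3.22 3.882 0.094
v 2.665 2.397 -0.804
v 3.474 3.671 0.159
v 2.965 2.269 -0.886
v 3.774 3.543 0.077
v 3.231 2.256 -1.092
v 4.039 3.531 -0.129
v 3.39 2.364 -1.368
v 4.199 3.638 -0.406
f 2 4 1
f 5 2 1
f 1 4 3
f 3 5 1
f 2 8 4
f 6 2 5
f 6 8 2
f 4 8 3
f 7 5 3
f 3 8 7
f 7 6 5
f 8 6 7
f 10 9 12
f 10 12 11
f 12 9 13
f 12 13 11
f 13 9 14
f 13 14 11
f 14 9 15
f 14 15 11
f 15 9 16
f 15 16 11
f 16 9 17
f 16 17 11
f 17 9 18
f 17 18 11
f 18 9 19
f 18 19 11
f 19 9 20
f 19 20 11
f 20 9 21
f 20 21 11
f 21 9 22
f 21 22 11
f 22 9 23
f 22 23 11
f 23 9 10
f 23 10 11
f 24 61 40
f 61 35 64
f 40 64 29
f 61 64 40
f 24 40 36
f 40 29 41
f 36 41 25
f 40 41 36
f 24 36 45
f 36 25 46
f 45 46 31
f 36 46 45
f 24 45 57
f 45 31 60
f 57 60 34
f 45 60 57
f 24 57 61
f 57 34 65
f 61 65 35
f 57 65 61
f 25 41 52
f 41 29 55
f 52 55 33
f 41 55 52
f 29 64 42
f 64 35 63
f 42 63 28
f 64 63 42
f 35 65 62
f 65 34 58
f 62 58 26
f 65 58 62
f 34 60 59
f 60 31 47
f 59 47 30
f 60 47 59
f 31 46 51
f 46 25 48
f 51 48 32
f 46 48 51
f 27 53 39
f 53 33 54
f 39 54 28
f 53 54 39
f 27 39 37
f 39 28 38
f 37 38 26
f 39 38 37
f 27 37 44
f 37 26 43
f 44 43 30
f 37 43 44
f 27 44 49
f 44 30 50
f 49 50 32
f 44 50 49
f 27 49 53
f 49 32 56
f 53 56 33
f 49 56 53
f 28 54 42
f 54 33 55
f 42 55 29
f 54 55 42
f 26 38 62
f 38 28 63
f 62 63 35
f 38 63 62
f 30 43 59
f 43 26 58
f 59 58 34
f 43 58 59
f 32 50 51
f 50 30 47
f 51 47 31
f 50 47 51
f 33 56 52
f 56 32 48
f 52 48 25
f 56 48 52
f 67 66 70
f 67 70 68
f 68 70 71
f 68 71 69
f 70 66 72
f 70 72 71
f 71 72 73
f 71 73 69
f 72 66 74
f 72 74 73
f 73 74 75
f 73 75 69
f 74 66 76
f 74 76 75
f 75 76 77
f 75 77 69
f 76 66 78
f 76 78 77
f 77 78 79
f 77 79 69
f 78 66 80
f 78 80 79
f 79 80 81
f 79 81 69
f 80 66 82
f 80 82 81
f 81 82 83
f 81 83 69
f 82 66 84
f 82 84 83
f 83 84 85
f 83 85 69
f 84 66 86
f 84 86 85
f 85 86 87
f 85 87 69
f 86 66 88
f 86 88 87
f 87 88 89
f 87 89 69
f 88 66 90
f 88 90 89
f 89 90 91
f 89 91 69
f 90 66 67
f 90 67 91
f 91 67 68
f 91 68 69

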